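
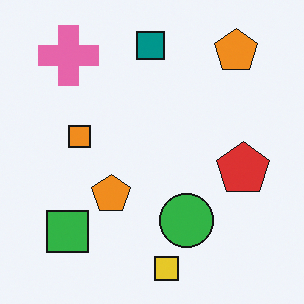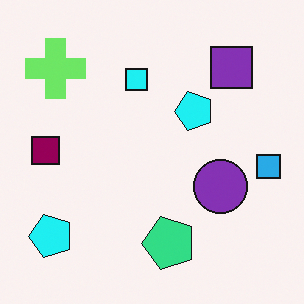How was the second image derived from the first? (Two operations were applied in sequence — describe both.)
It was hue-shifted through roughly a third of the color wheel, then transposed (reflected across the top-left ↔ bottom-right diagonal).

Every shape's color has rotated by the same amount around the hue wheel — a uniform hue shift. Shapes have swapped their row and column positions — what was in the top-right is now in the bottom-left — a diagonal reflection.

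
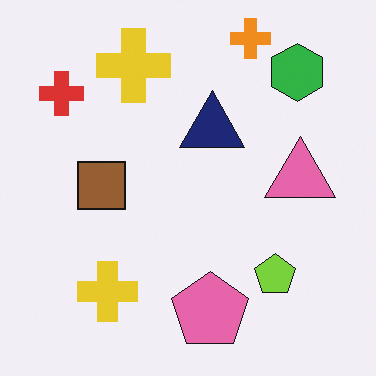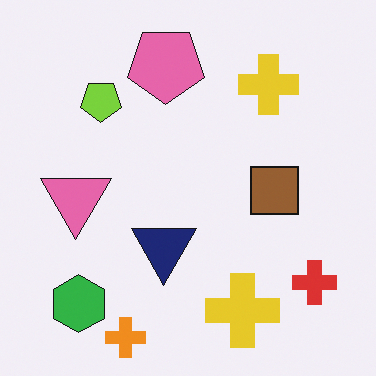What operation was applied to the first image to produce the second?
The transformation is: rotated 180°.

The orange cross sits in the top of the first image and the bottom-left of the second — consistent with a whole-image 180° rotation.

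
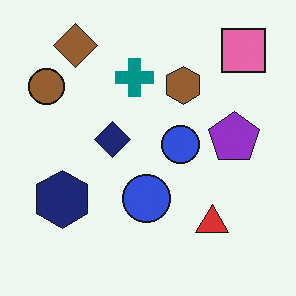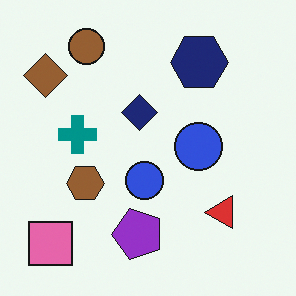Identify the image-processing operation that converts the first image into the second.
This is the original image transposed (reflected across the top-left ↔ bottom-right diagonal).

Shapes have swapped their row and column positions — what was in the top-right is now in the bottom-left — a diagonal reflection.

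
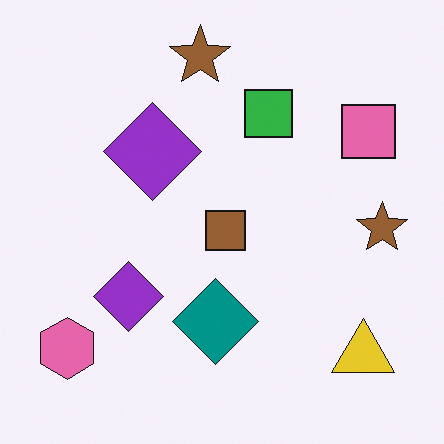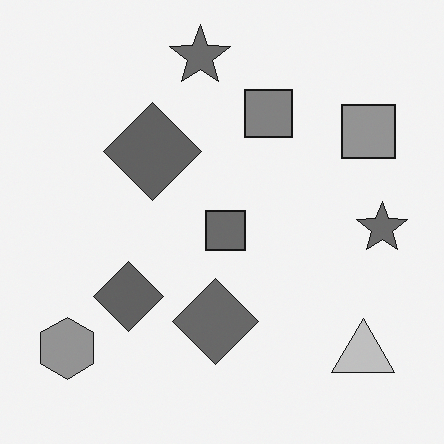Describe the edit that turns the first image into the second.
The image was converted to grayscale.

All color is removed — every shape is now a shade of grey.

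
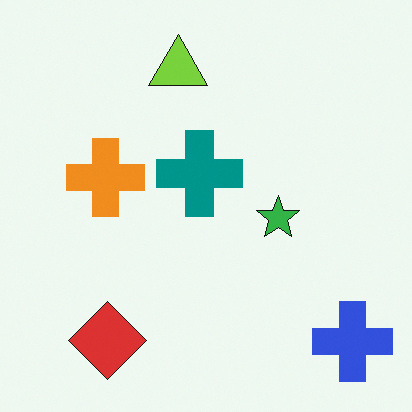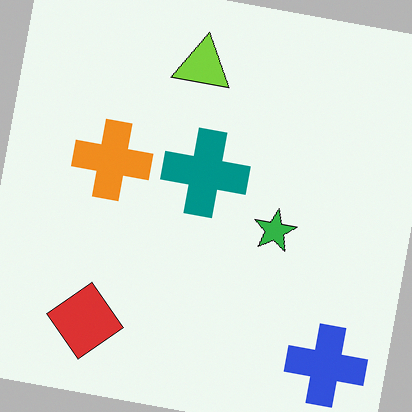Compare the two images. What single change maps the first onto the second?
This is the original image rotated clockwise by a slight angle.

Every shape is tilted by the same angle and the image corners show triangular fill wedges — a whole-image rotation by a non-right angle.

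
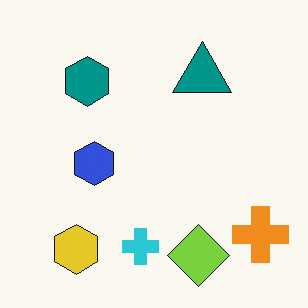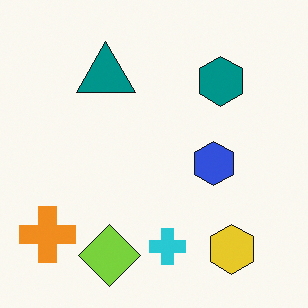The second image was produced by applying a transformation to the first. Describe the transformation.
This is the original image flipped horizontally (left ↔ right).

The orange cross is in the bottom-right of the first image and the bottom-left of the second — shapes on opposite sides of the vertical midline have swapped in a mirror flip.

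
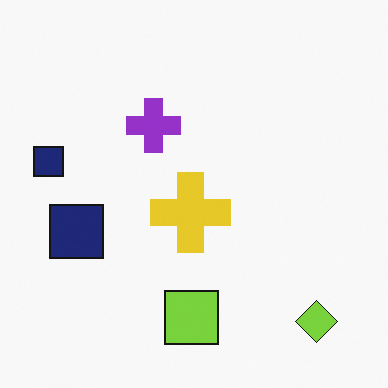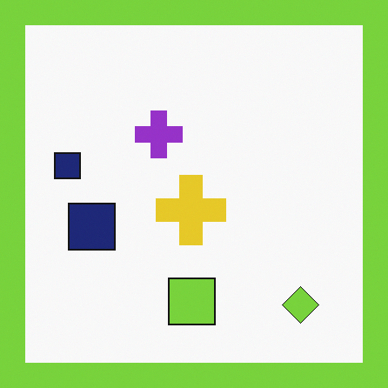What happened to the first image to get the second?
It was framed with a lime border.

A solid lime frame runs around the edge of the second image, with the content slightly shrunk inside it.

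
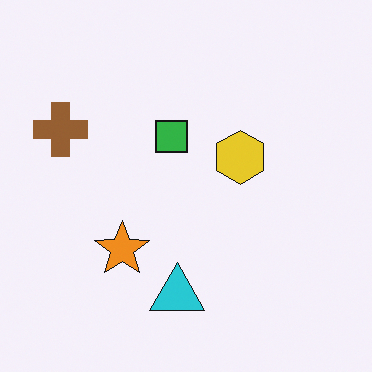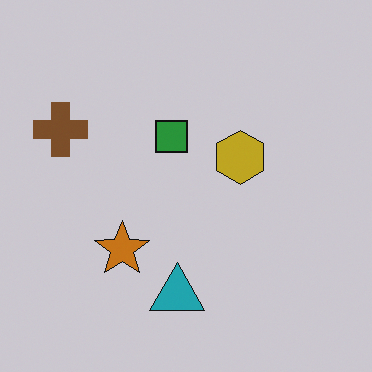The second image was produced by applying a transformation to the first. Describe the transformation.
The transformation is: darkened a little.

Every pixel — background and shapes alike — is uniformly darkened.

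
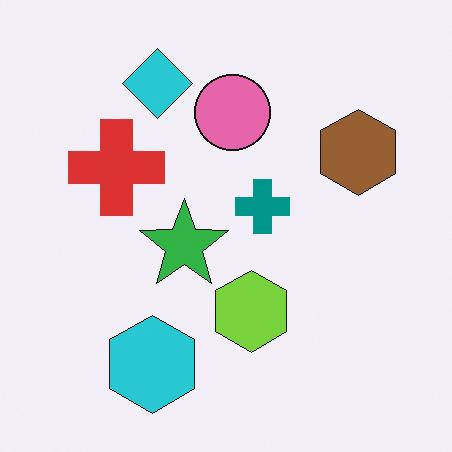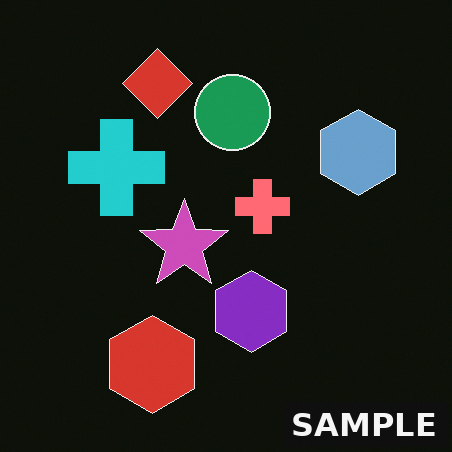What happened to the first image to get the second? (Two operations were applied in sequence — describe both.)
The transformation is: color-inverted (negative), then watermarked with the text "SAMPLE" in the lower-right corner.

The light background has become dark and every shape's color is its complement — a photographic negative. A dark label reading "SAMPLE" appears in the lower-right corner.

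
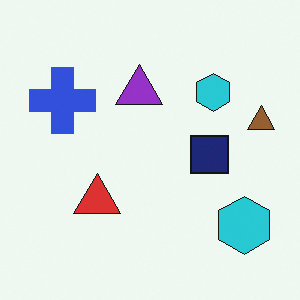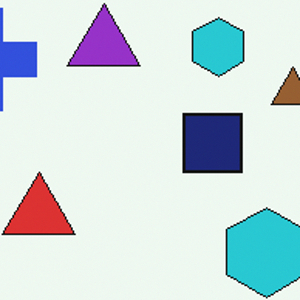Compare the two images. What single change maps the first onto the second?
The transformation is: cropped to a modestly smaller region and rescaled.

The visible shapes are larger and the field of view is narrower; shapes near the original edges may be partly or wholly outside the frame — a crop-and-rescale.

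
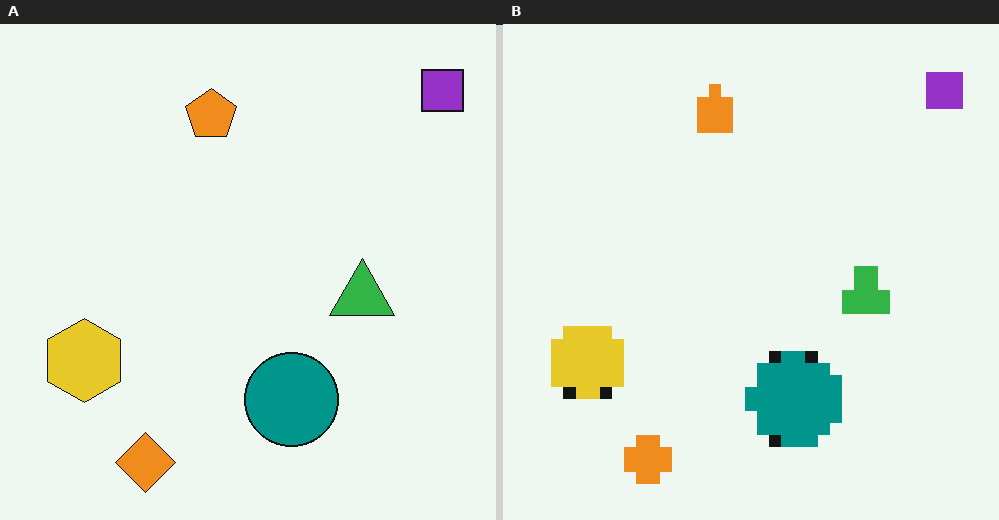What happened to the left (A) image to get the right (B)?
This is the original image heavily pixelated into large blocks.

Shapes are reduced to large square blocks; fine edges and outlines are lost — a downscale-then-upscale (mosaic) effect.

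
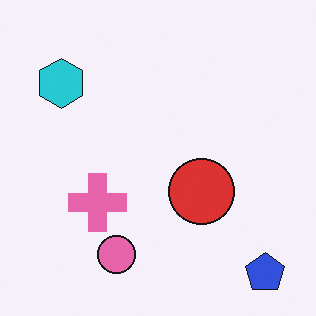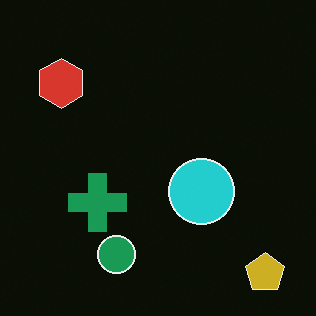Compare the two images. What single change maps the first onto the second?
The second image is the first color-inverted (negative).

The light background has become dark and every shape's color is its complement — a photographic negative.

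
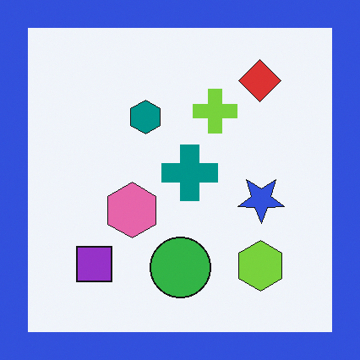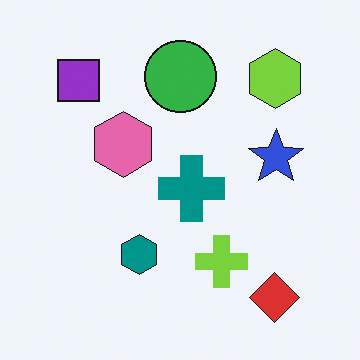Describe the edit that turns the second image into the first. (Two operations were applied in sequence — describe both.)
The image was flipped vertically (top ↔ bottom), then framed with a blue border.

The red diamond is in the bottom-right of the second image and the top-right of the first — shapes on opposite sides of the horizontal midline have swapped in a mirror flip. A solid blue frame runs around the edge of the first image, with the content slightly shrunk inside it.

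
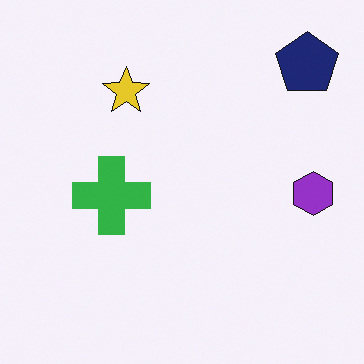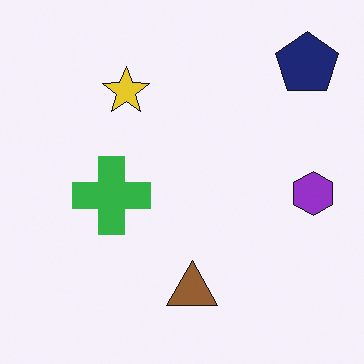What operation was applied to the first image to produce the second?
This is the original image overlaid with an additional brown triangle.

A brown triangle appears in the second image that is absent from the first.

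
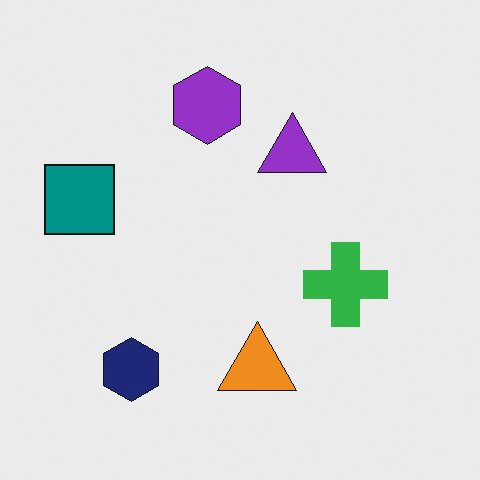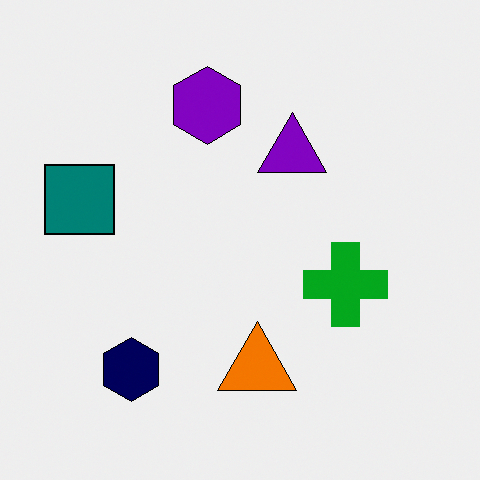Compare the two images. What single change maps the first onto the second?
This is the original image given slightly increased contrast.

Tones are pushed away from mid-grey across the whole image — a global contrast change.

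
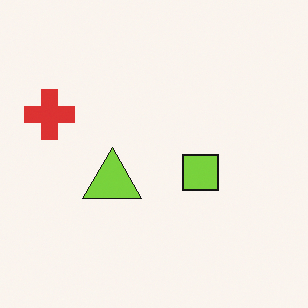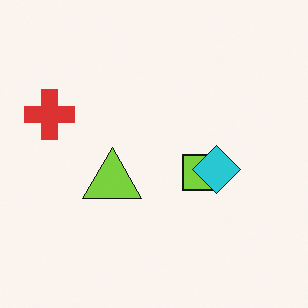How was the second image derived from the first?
It was overlaid with an additional cyan diamond.

A cyan diamond appears in the second image that is absent from the first.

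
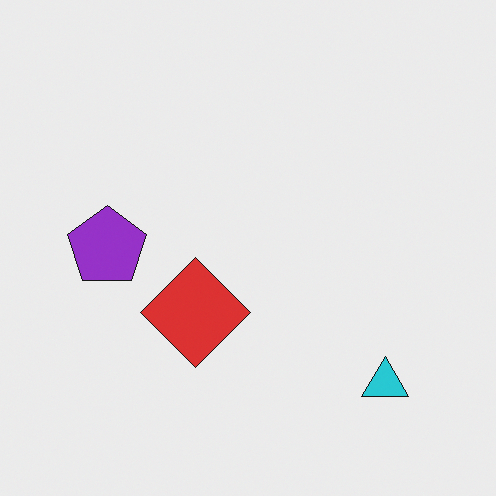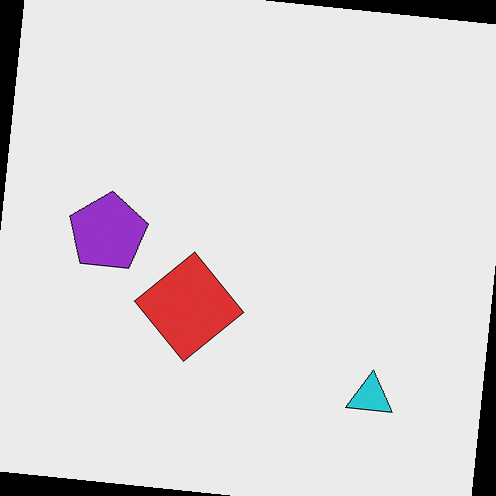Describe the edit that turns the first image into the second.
It was rotated clockwise by a slight angle.

Every shape is tilted by the same angle and the image corners show triangular fill wedges — a whole-image rotation by a non-right angle.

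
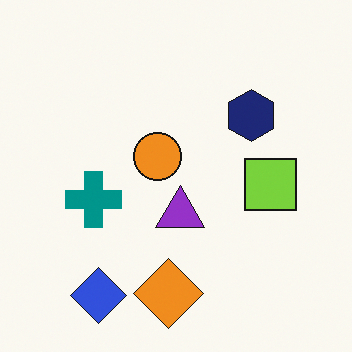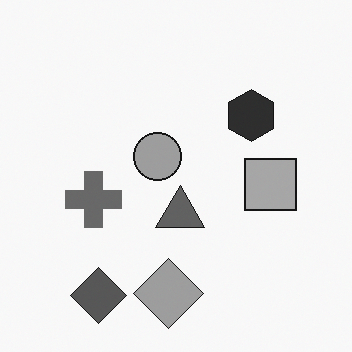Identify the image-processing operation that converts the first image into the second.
It was converted to grayscale.

All color is removed — every shape is now a shade of grey.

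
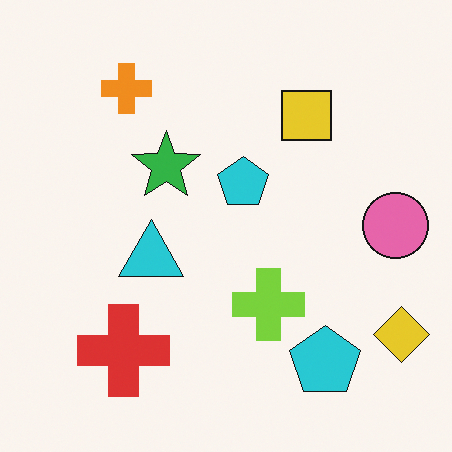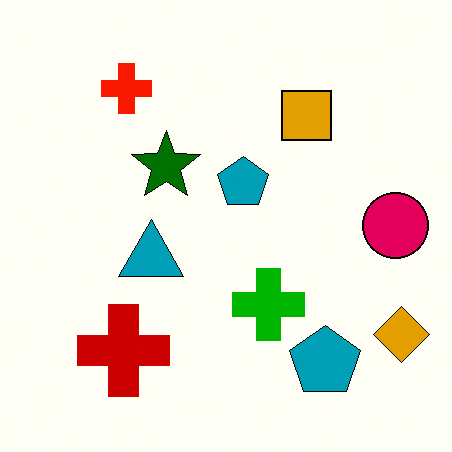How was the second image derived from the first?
The transformation is: boosted in contrast.

Tones are pushed away from mid-grey across the whole image — a global contrast change.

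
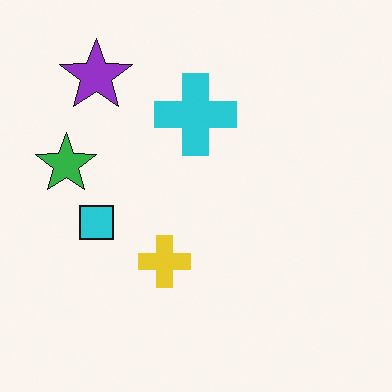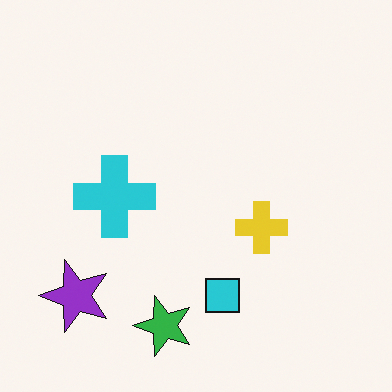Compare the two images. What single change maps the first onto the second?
The image was rotated 90° counter-clockwise.

The purple star sits in the top-left of the first image and the bottom-left of the second — consistent with a whole-image 90° counter-clockwise rotation.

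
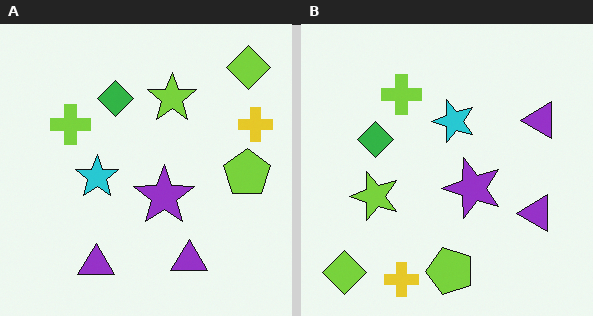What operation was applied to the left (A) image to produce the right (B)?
The image was transposed (reflected across the top-left ↔ bottom-right diagonal).

Shapes have swapped their row and column positions — what was in the top-right is now in the bottom-left — a diagonal reflection.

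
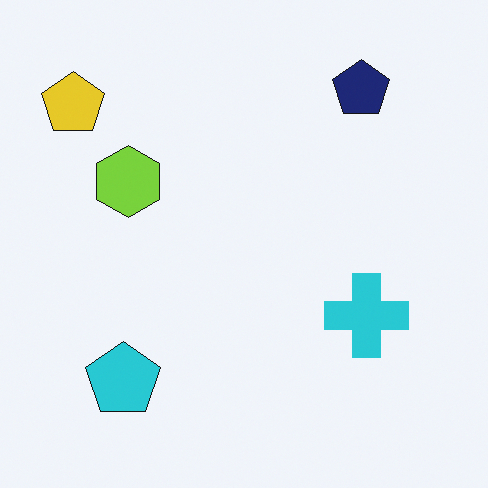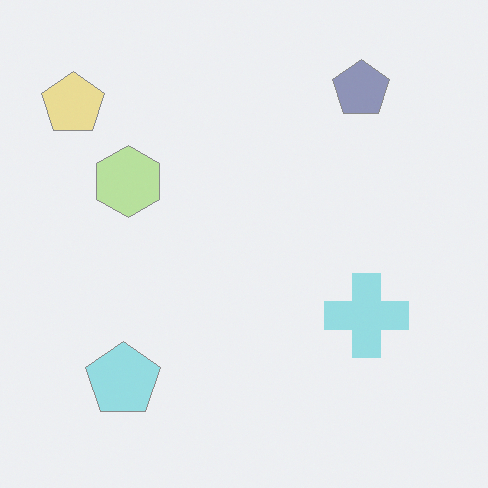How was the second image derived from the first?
The second image is the first given much lower contrast.

Tones are pushed toward mid-grey across the whole image — a global contrast change.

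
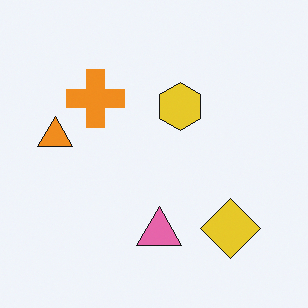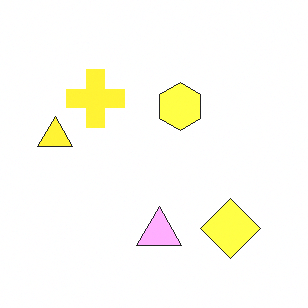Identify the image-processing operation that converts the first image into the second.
Substantially brightened.

Every pixel — background and shapes alike — is uniformly brightened.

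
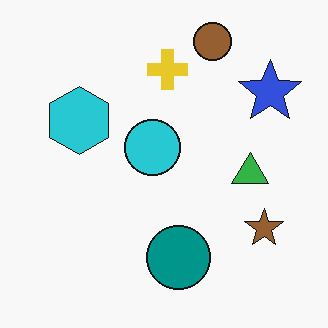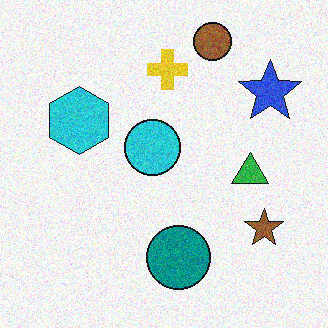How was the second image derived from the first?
It was degraded with moderate additive noise.

Random speckle covers the whole image, including the flat background.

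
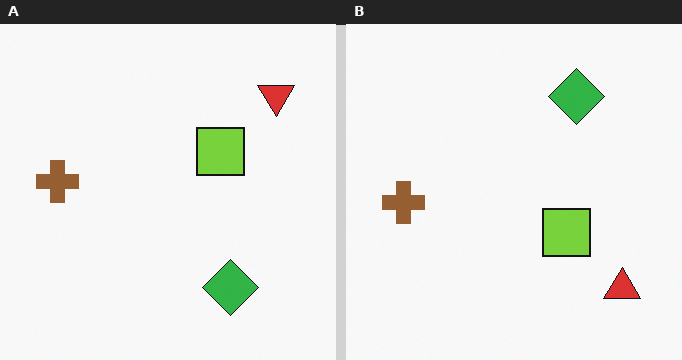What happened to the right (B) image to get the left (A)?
Flipped vertically (top ↔ bottom).

The green diamond is in the top-right of the right (B) image and the bottom-right of the left (A) — shapes on opposite sides of the horizontal midline have swapped in a mirror flip.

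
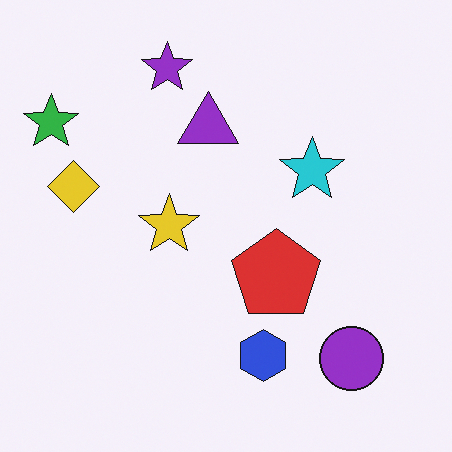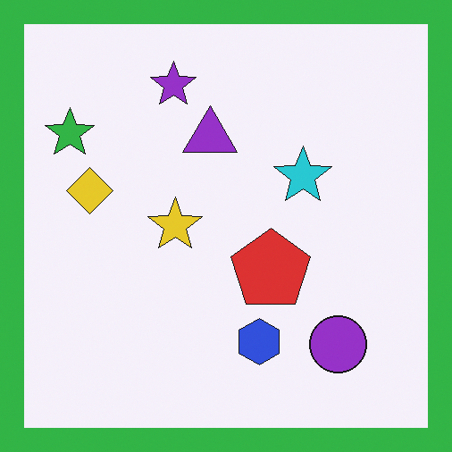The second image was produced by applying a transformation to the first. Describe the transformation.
This is the original image framed with a green border.

A solid green frame runs around the edge of the second image, with the content slightly shrunk inside it.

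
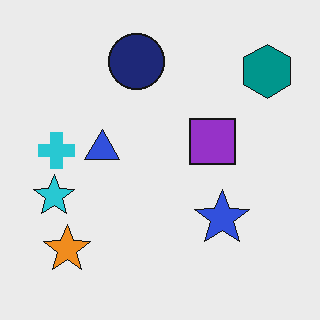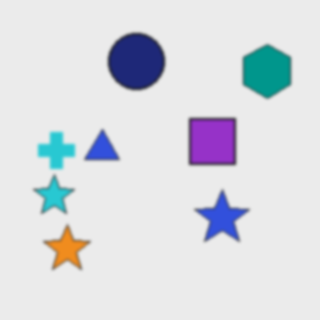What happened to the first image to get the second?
The transformation is: slightly softened.

Shape edges and outlines are uniformly softened across the whole image.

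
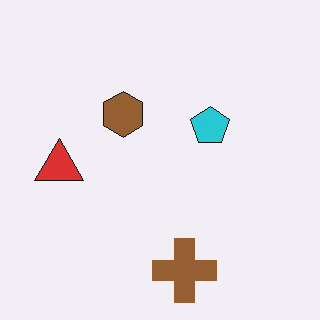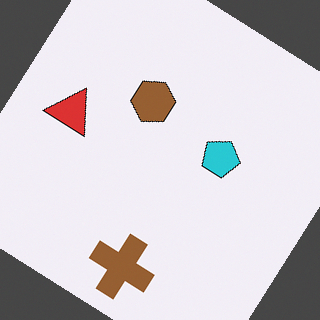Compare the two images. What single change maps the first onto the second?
The image was rotated clockwise by a large amount — several tens of degrees.

Every shape is tilted by the same angle and the image corners show triangular fill wedges — a whole-image rotation by a non-right angle.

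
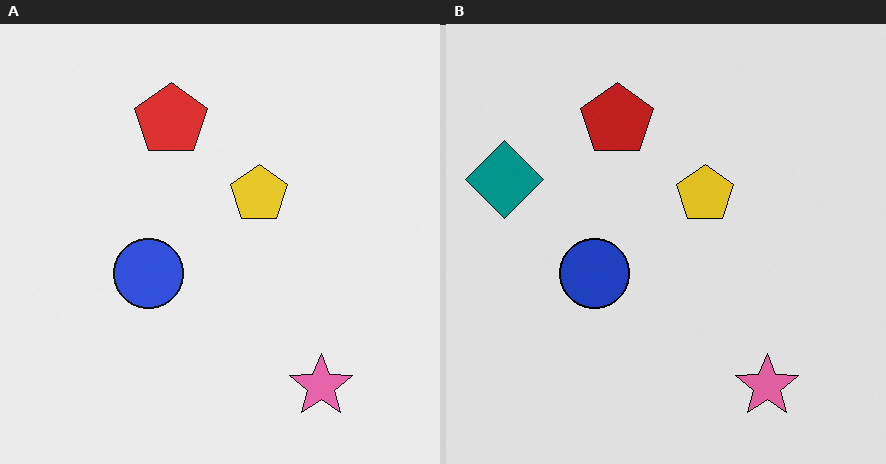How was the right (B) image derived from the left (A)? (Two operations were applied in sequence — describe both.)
The right (B) image is the left (A) posterized to a reduced palette, then overlaid with an additional teal diamond.

Each flat color has snapped to a coarser quantized level — most visibly, the near-white background has dropped to a flat grey. A teal diamond appears in the right (B) image that is absent from the left (A).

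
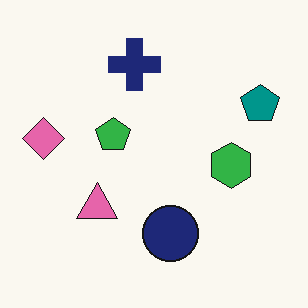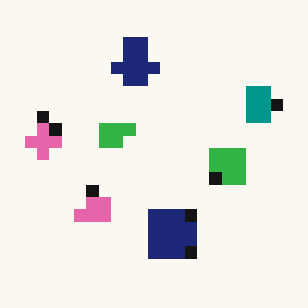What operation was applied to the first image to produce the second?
The transformation is: heavily pixelated into large blocks.

Shapes are reduced to large square blocks; fine edges and outlines are lost — a downscale-then-upscale (mosaic) effect.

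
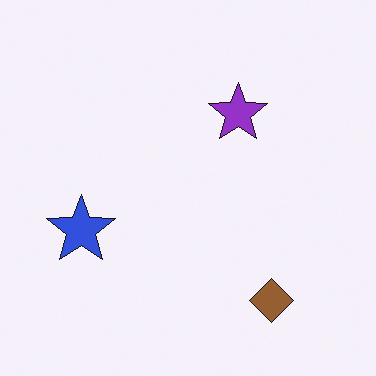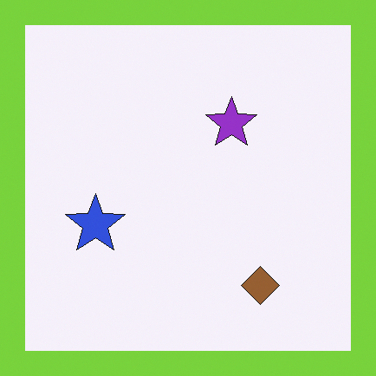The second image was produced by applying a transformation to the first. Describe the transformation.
The second image is the first framed with a lime border.

A solid lime frame runs around the edge of the second image, with the content slightly shrunk inside it.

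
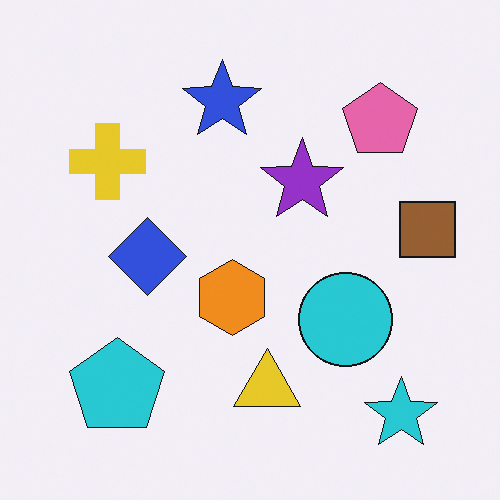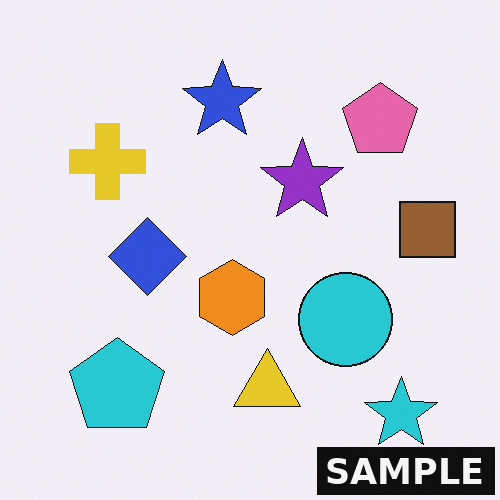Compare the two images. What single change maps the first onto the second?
Watermarked with the text "SAMPLE" in the lower-right corner.

A dark label reading "SAMPLE" appears in the lower-right corner.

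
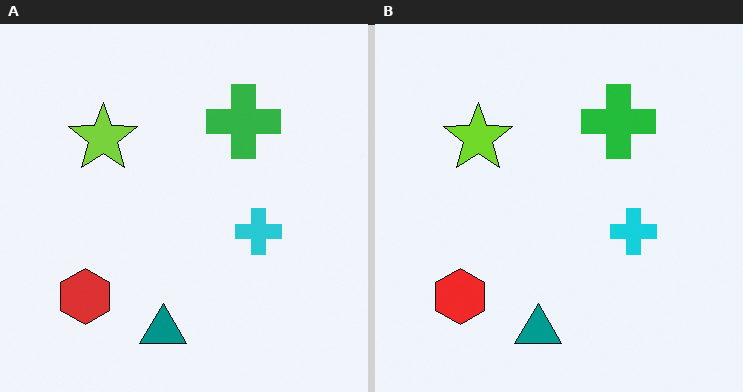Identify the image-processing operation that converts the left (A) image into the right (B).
This is the original image slightly oversaturated.

All colors are more vivid — a global saturation change.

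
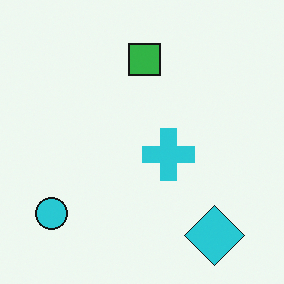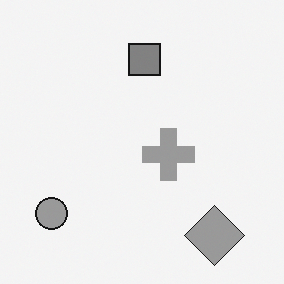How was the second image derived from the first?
The image was converted to grayscale.

All color is removed — every shape is now a shade of grey.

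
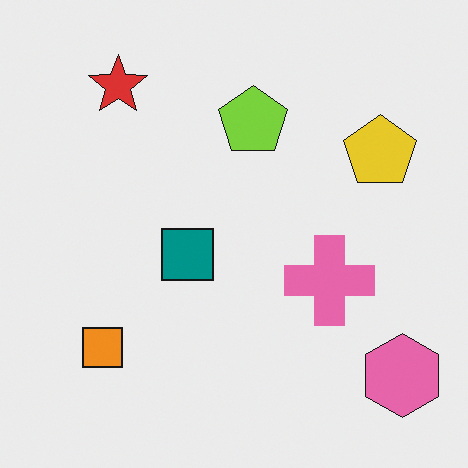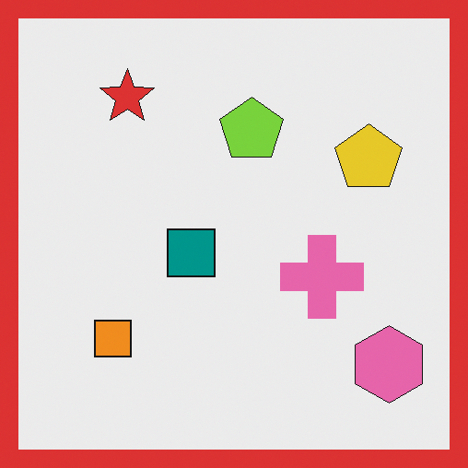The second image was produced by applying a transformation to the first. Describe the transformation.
The image was framed with a red border.

A solid red frame runs around the edge of the second image, with the content slightly shrunk inside it.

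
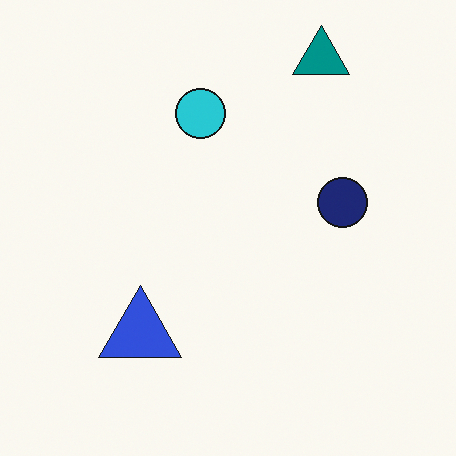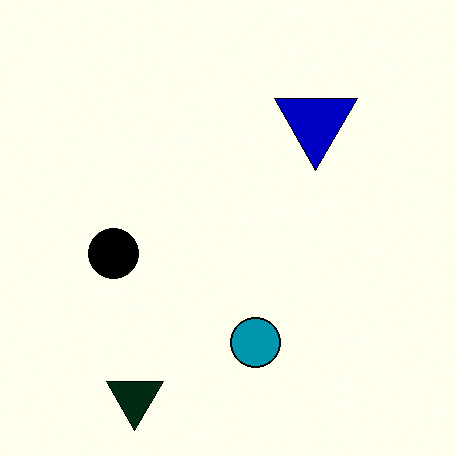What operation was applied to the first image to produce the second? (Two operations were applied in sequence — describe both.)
It was rotated 180°, then given much higher contrast.

The teal triangle sits in the top-right of the first image and the bottom-left of the second — consistent with a whole-image 180° rotation. Tones are pushed away from mid-grey across the whole image — a global contrast change.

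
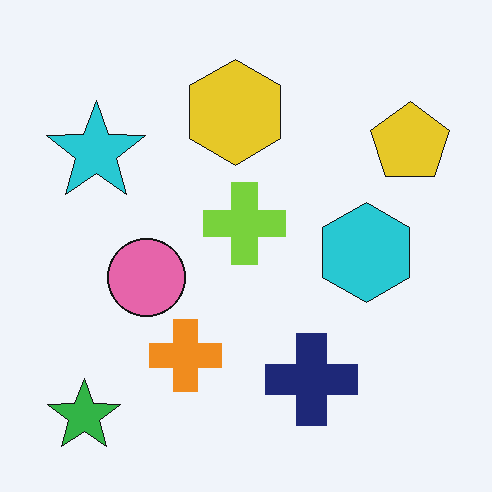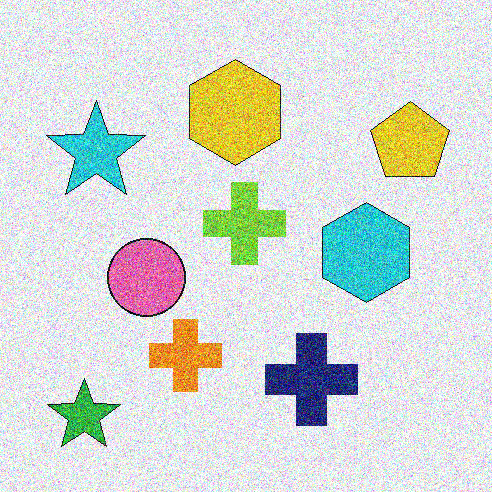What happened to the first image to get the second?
The transformation is: degraded with heavy additive noise.

Random speckle covers the whole image, including the flat background.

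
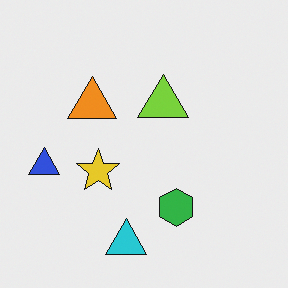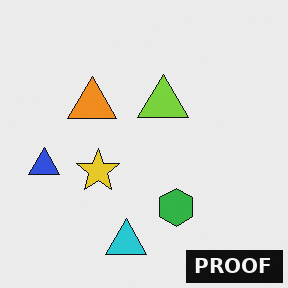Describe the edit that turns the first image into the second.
Watermarked with the text "PROOF" in the lower-right corner.

A dark label reading "PROOF" appears in the lower-right corner.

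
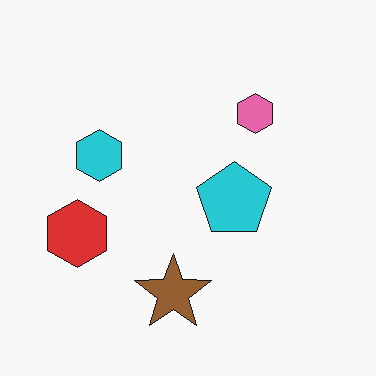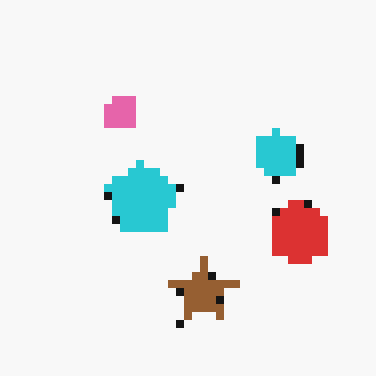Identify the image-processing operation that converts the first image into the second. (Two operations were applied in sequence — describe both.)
The image was moderately pixelated, then flipped horizontally (left ↔ right).

Shapes are reduced to large square blocks; fine edges and outlines are lost — a downscale-then-upscale (mosaic) effect. The red hexagon is in the left of the first image and the right of the second — shapes on opposite sides of the vertical midline have swapped in a mirror flip.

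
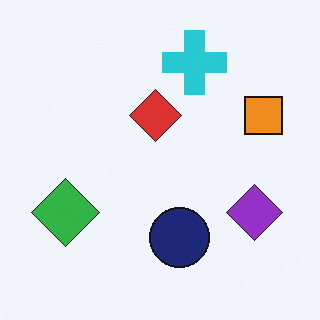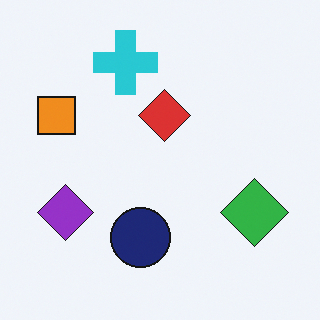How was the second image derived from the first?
Flipped horizontally (left ↔ right).

The orange square is in the right of the first image and the left of the second — shapes on opposite sides of the vertical midline have swapped in a mirror flip.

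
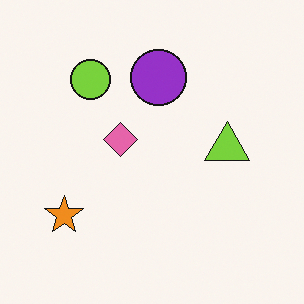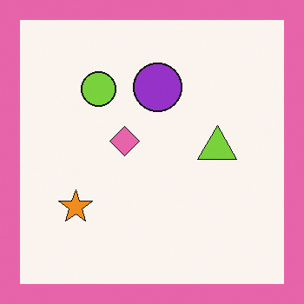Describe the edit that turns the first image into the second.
The transformation is: framed with a pink border.

A solid pink frame runs around the edge of the second image, with the content slightly shrunk inside it.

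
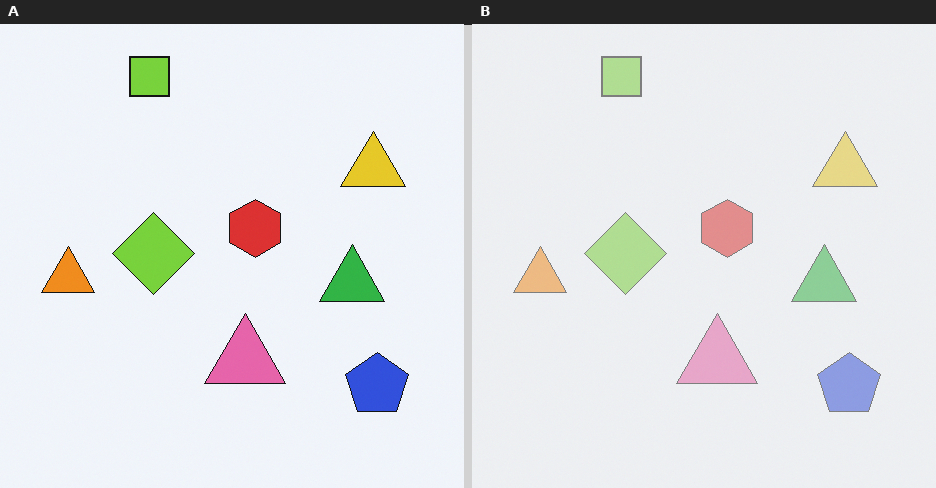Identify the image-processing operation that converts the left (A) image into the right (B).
The image was given much lower contrast.

Tones are pushed toward mid-grey across the whole image — a global contrast change.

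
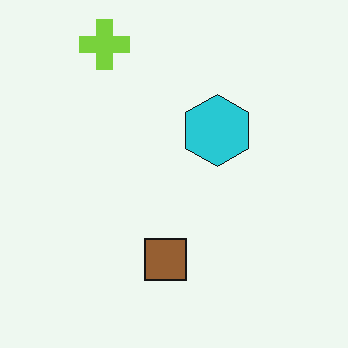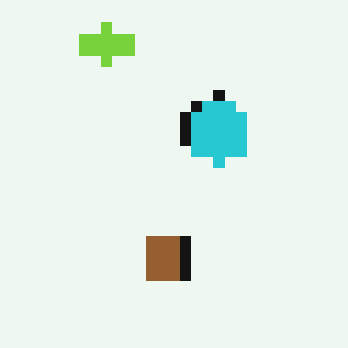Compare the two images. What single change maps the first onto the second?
This is the original image heavily pixelated into large blocks.

Shapes are reduced to large square blocks; fine edges and outlines are lost — a downscale-then-upscale (mosaic) effect.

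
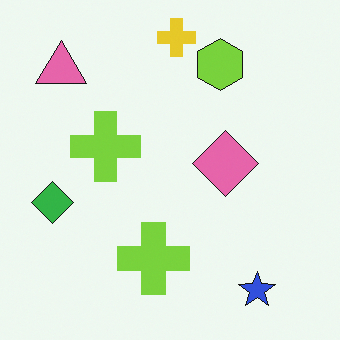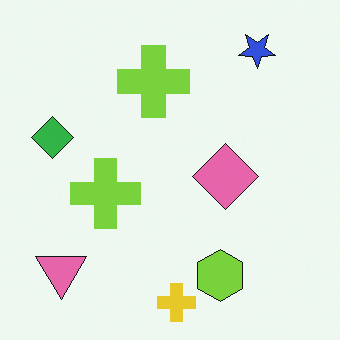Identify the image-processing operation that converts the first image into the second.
The transformation is: flipped vertically (top ↔ bottom).

The yellow cross is in the top of the first image and the bottom of the second — shapes on opposite sides of the horizontal midline have swapped in a mirror flip.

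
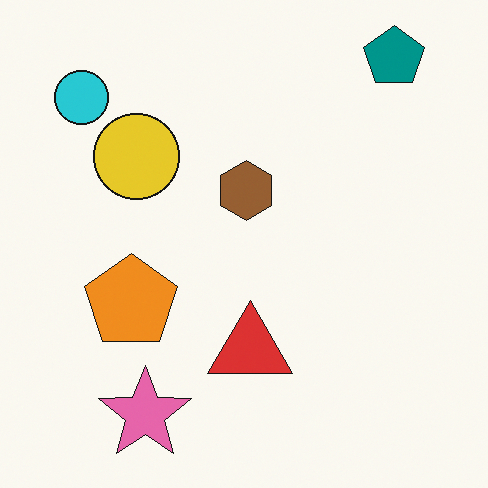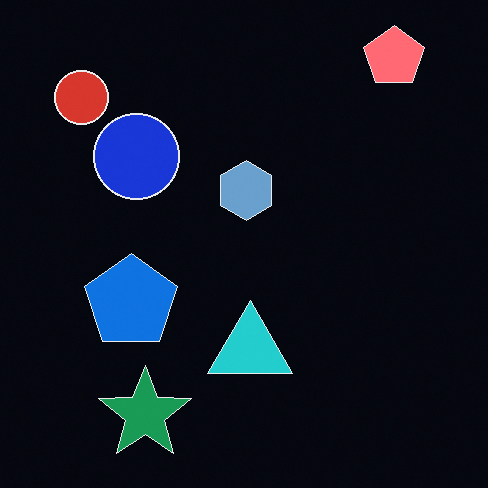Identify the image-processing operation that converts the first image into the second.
Color-inverted (negative).

The light background has become dark and every shape's color is its complement — a photographic negative.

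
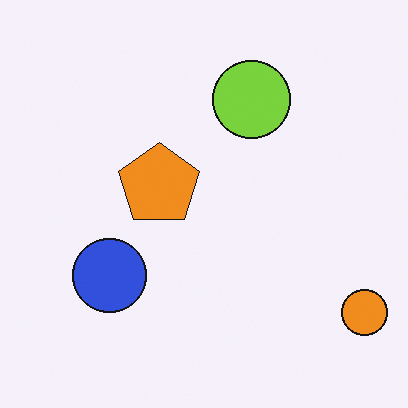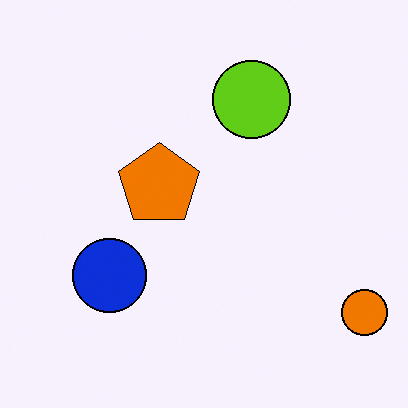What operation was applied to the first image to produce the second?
The image was given slightly increased contrast.

Tones are pushed away from mid-grey across the whole image — a global contrast change.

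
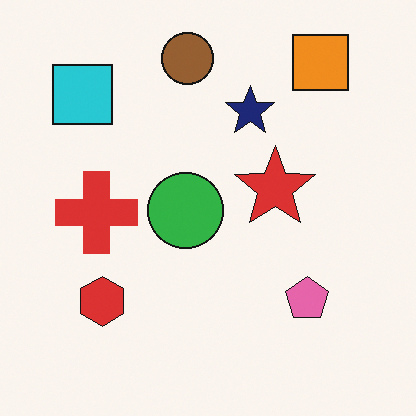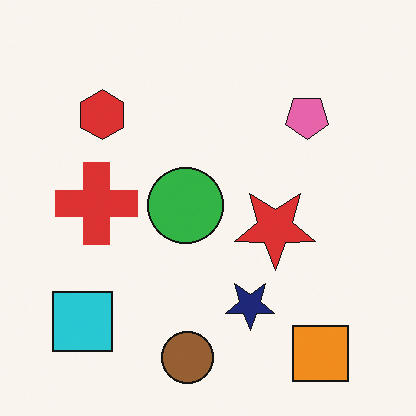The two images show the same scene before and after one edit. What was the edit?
It was flipped vertically (top ↔ bottom).

The brown circle is in the top of the first image and the bottom of the second — shapes on opposite sides of the horizontal midline have swapped in a mirror flip.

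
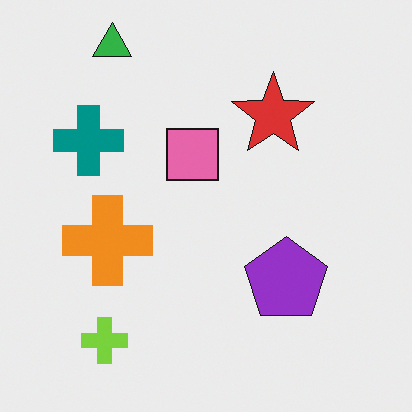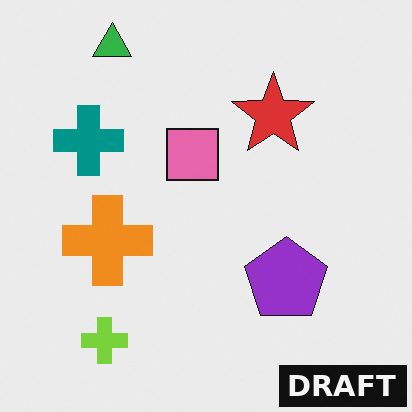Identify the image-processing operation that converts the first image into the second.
The transformation is: watermarked with the text "DRAFT" in the lower-right corner.

A dark label reading "DRAFT" appears in the lower-right corner.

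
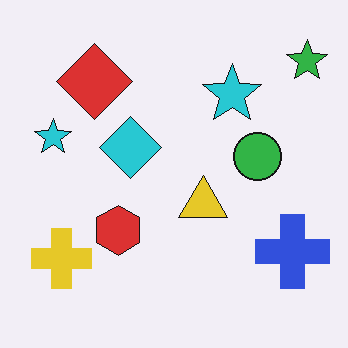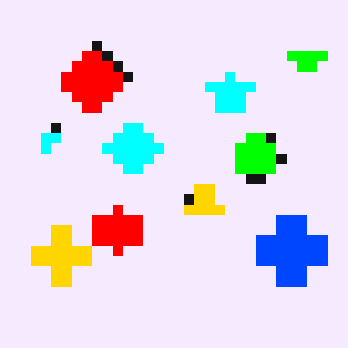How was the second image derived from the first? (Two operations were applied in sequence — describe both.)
The transformation is: heavily oversaturated, then coarsely pixelated.

All colors are more vivid — a global saturation change. Shapes are reduced to large square blocks; fine edges and outlines are lost — a downscale-then-upscale (mosaic) effect.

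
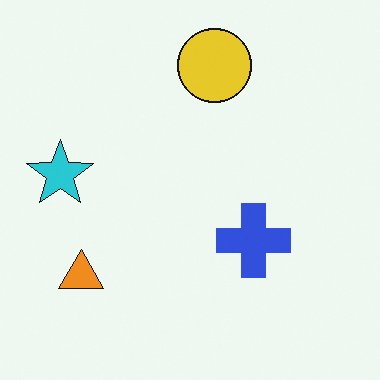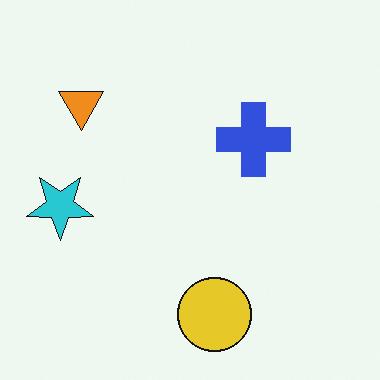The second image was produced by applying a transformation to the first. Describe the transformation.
Flipped vertically (top ↔ bottom).

The yellow circle is in the top of the first image and the bottom of the second — shapes on opposite sides of the horizontal midline have swapped in a mirror flip.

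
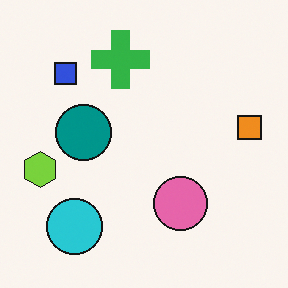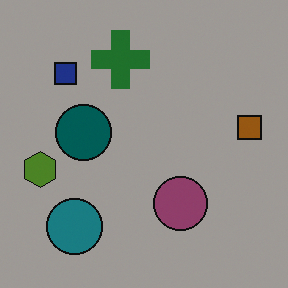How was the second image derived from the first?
This is the original image noticeably darkened.

Every pixel — background and shapes alike — is uniformly darkened.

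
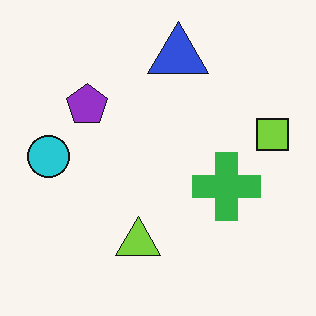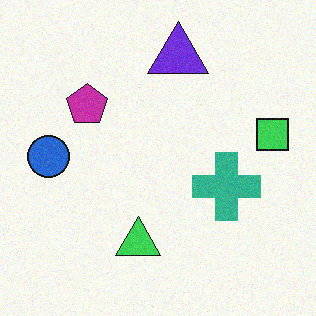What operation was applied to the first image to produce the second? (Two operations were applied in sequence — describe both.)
The transformation is: hue-shifted slightly, then degraded with a light layer of grain.

Every shape's color has rotated by the same amount around the hue wheel — a uniform hue shift. Random speckle covers the whole image, including the flat background.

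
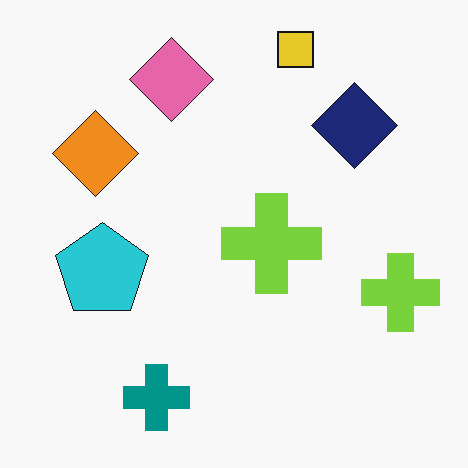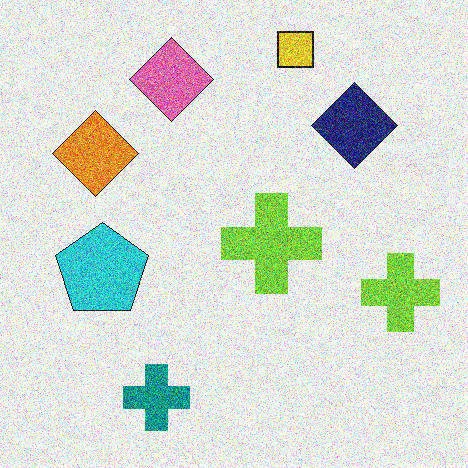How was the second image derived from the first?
Degraded with heavy additive noise.

Random speckle covers the whole image, including the flat background.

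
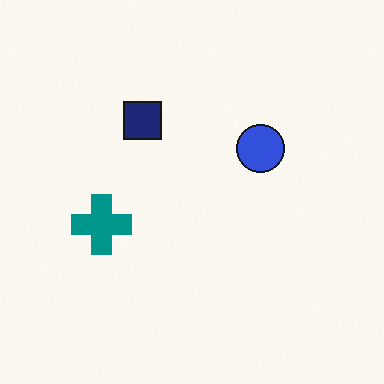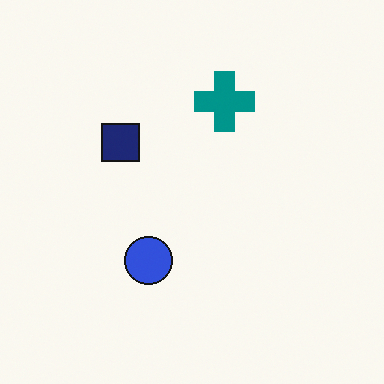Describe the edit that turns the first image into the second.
This is the original image transposed (reflected across the top-left ↔ bottom-right diagonal).

Shapes have swapped their row and column positions — what was in the top-right is now in the bottom-left — a diagonal reflection.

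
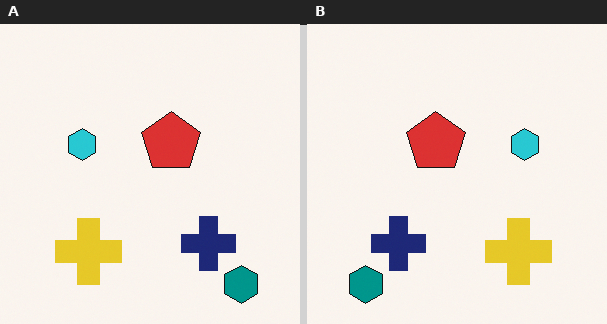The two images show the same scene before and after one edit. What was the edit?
The image was flipped horizontally (left ↔ right).

The teal hexagon is in the bottom-right of the left (A) image and the bottom-left of the right (B) — shapes on opposite sides of the vertical midline have swapped in a mirror flip.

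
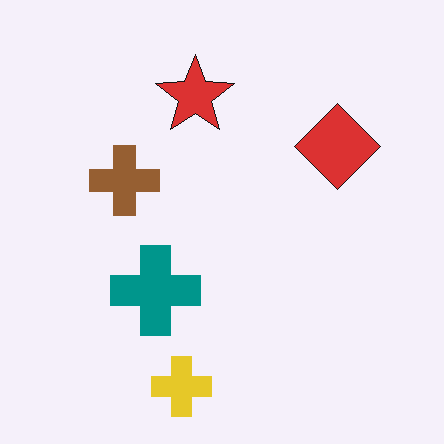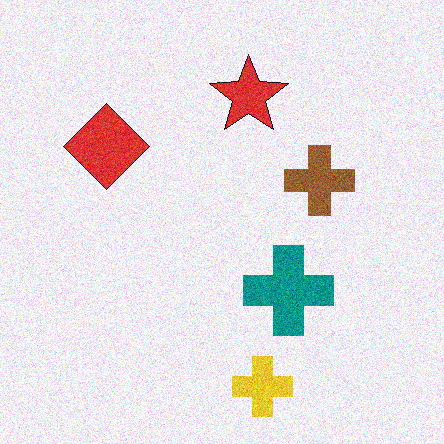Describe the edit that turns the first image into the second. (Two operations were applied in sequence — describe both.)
It was flipped horizontally (left ↔ right), then degraded with visible gaussian noise.

The red diamond is in the top-right of the first image and the top-left of the second — shapes on opposite sides of the vertical midline have swapped in a mirror flip. Random speckle covers the whole image, including the flat background.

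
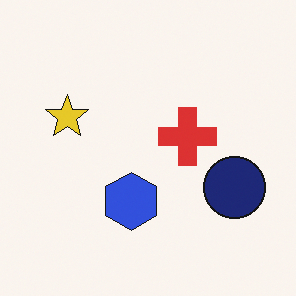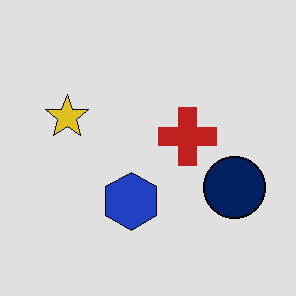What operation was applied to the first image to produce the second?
It was moderately posterized.

Each flat color has snapped to a coarser quantized level — most visibly, the near-white background has dropped to a flat grey.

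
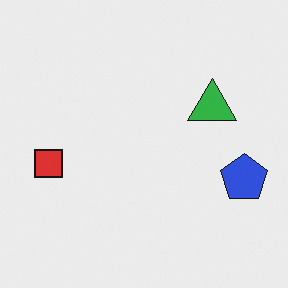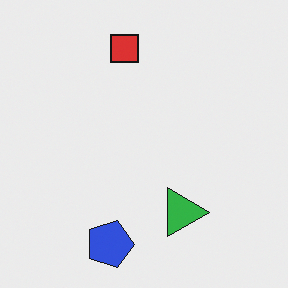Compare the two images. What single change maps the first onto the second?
The transformation is: rotated 90° clockwise.

The blue pentagon sits in the right of the first image and the bottom of the second — consistent with a whole-image 90° clockwise rotation.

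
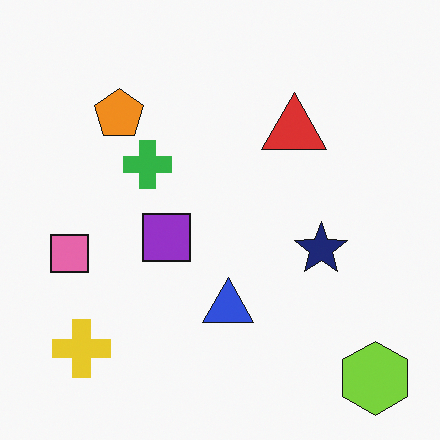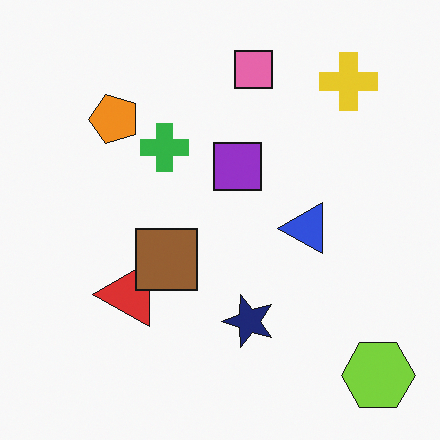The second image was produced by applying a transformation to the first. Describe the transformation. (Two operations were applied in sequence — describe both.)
This is the original image transposed (reflected across the top-left ↔ bottom-right diagonal), then overlaid with an additional brown square.

Shapes have swapped their row and column positions — what was in the top-right is now in the bottom-left — a diagonal reflection. A brown square appears in the second image that is absent from the first.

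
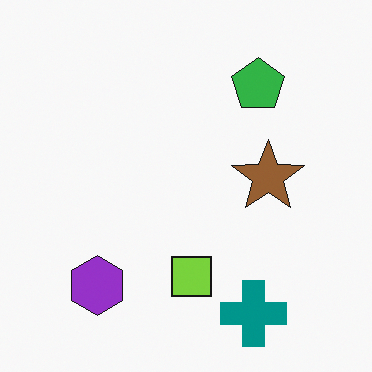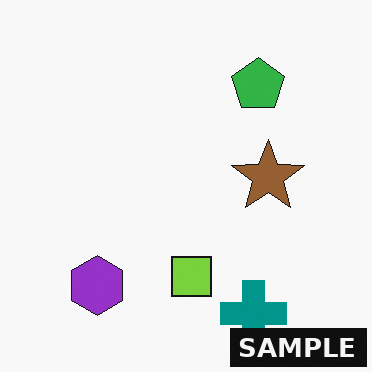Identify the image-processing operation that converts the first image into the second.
The image was watermarked with the text "SAMPLE" in the lower-right corner.

A dark label reading "SAMPLE" appears in the lower-right corner.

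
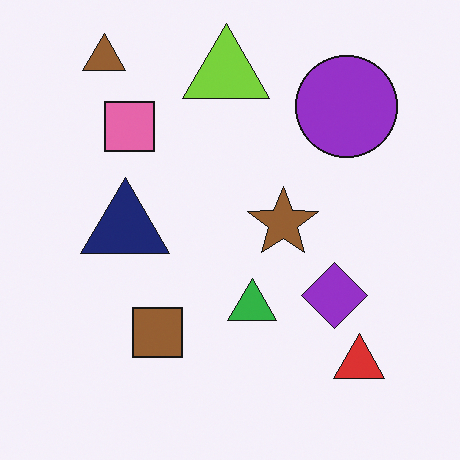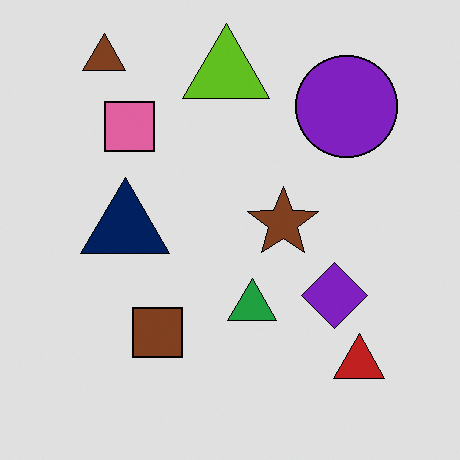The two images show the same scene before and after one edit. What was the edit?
It was moderately posterized.

Each flat color has snapped to a coarser quantized level — most visibly, the near-white background has dropped to a flat grey.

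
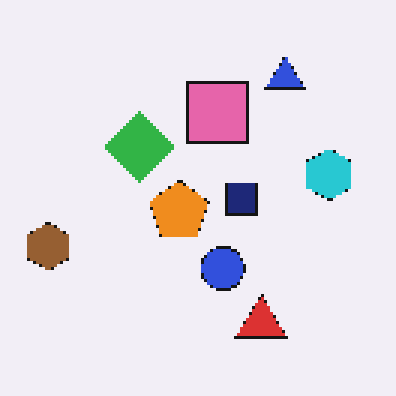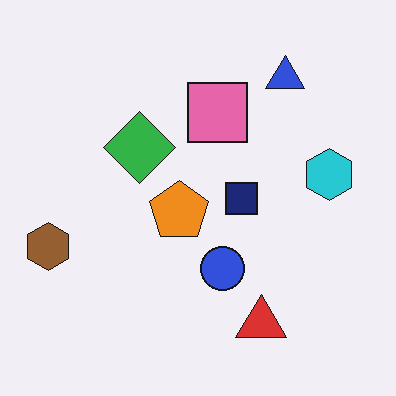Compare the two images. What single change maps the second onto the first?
Mildly pixelated.

Shapes are reduced to large square blocks; fine edges and outlines are lost — a downscale-then-upscale (mosaic) effect.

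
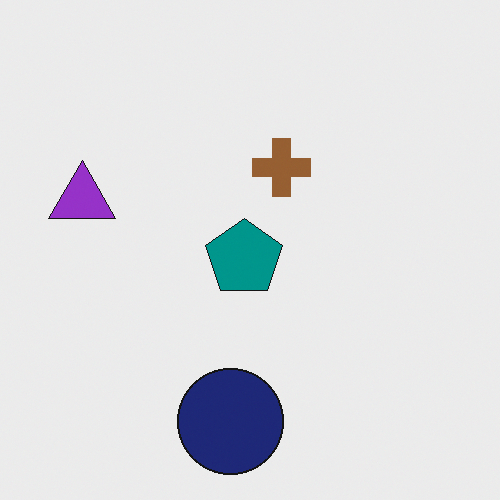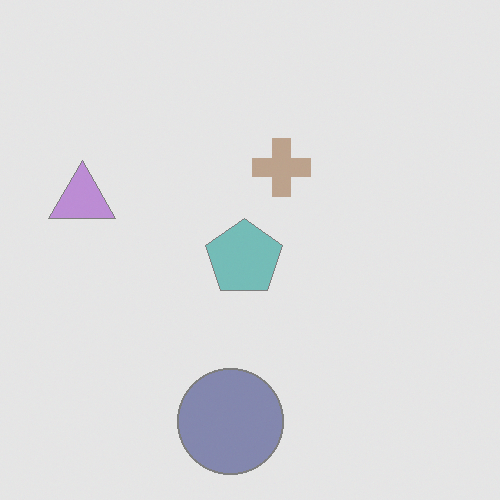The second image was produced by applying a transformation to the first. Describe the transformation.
Given much lower contrast.

Tones are pushed toward mid-grey across the whole image — a global contrast change.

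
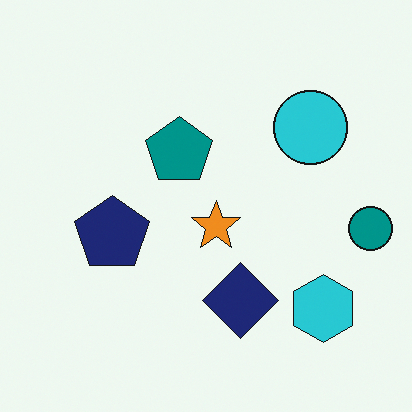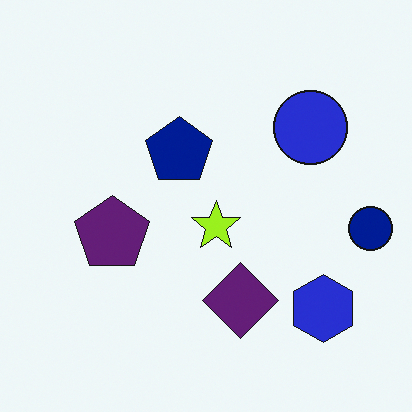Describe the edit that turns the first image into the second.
Hue-shifted slightly.

Every shape's color has rotated by the same amount around the hue wheel — a uniform hue shift.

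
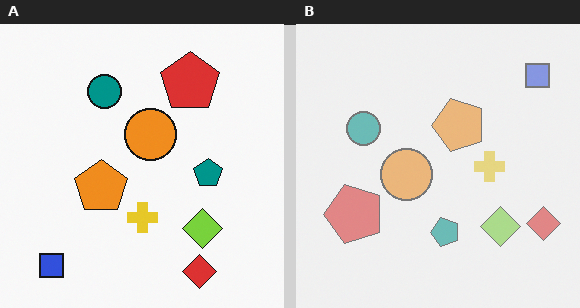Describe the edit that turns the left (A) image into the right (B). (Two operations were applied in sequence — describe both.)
Transposed (reflected across the top-left ↔ bottom-right diagonal), then washed out (contrast reduced).

Shapes have swapped their row and column positions — what was in the top-right is now in the bottom-left — a diagonal reflection. Tones are pushed toward mid-grey across the whole image — a global contrast change.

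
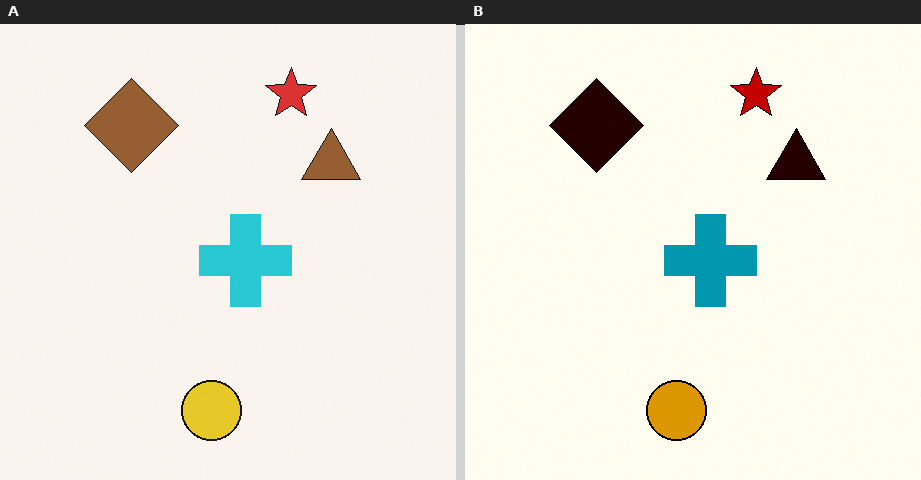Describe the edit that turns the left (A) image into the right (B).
The transformation is: given much higher contrast.

Tones are pushed away from mid-grey across the whole image — a global contrast change.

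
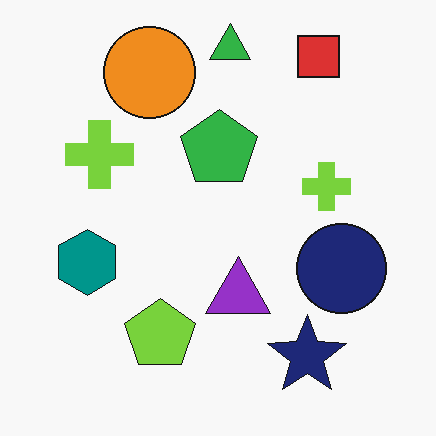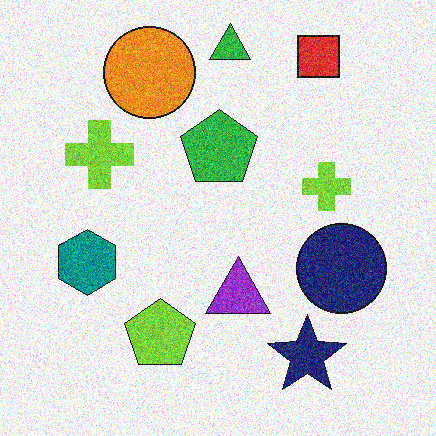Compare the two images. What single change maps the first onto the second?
The transformation is: degraded with a thick layer of grain.

Random speckle covers the whole image, including the flat background.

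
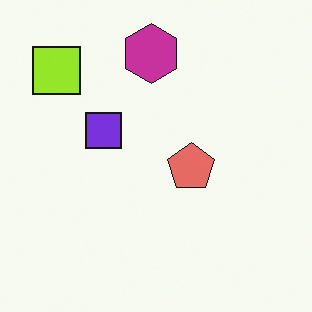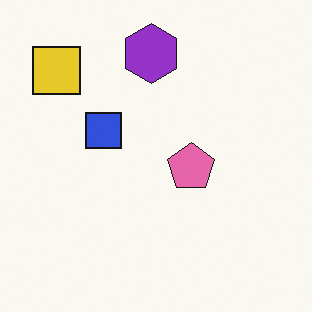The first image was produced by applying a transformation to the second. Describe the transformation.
The first image is the second hue-shifted by a small amount.

Every shape's color has rotated by the same amount around the hue wheel — a uniform hue shift.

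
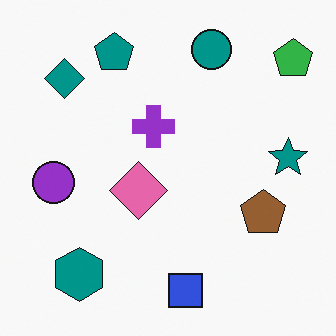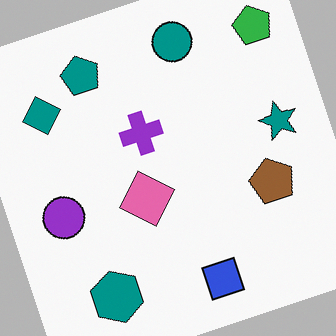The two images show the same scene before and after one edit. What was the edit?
The second image is the first rotated counter-clockwise by a clearly visible amount.

Every shape is tilted by the same angle and the image corners show triangular fill wedges — a whole-image rotation by a non-right angle.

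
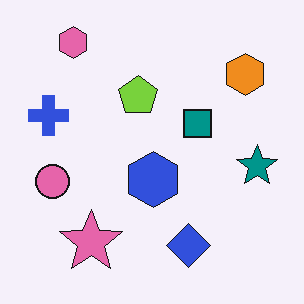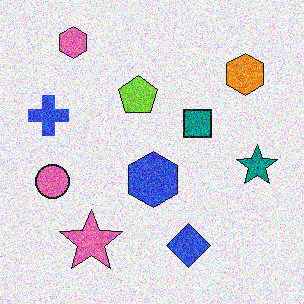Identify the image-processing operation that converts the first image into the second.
It was degraded with a thick layer of grain.

Random speckle covers the whole image, including the flat background.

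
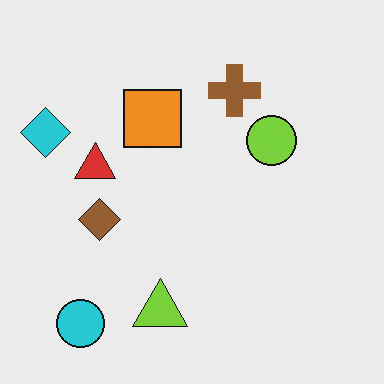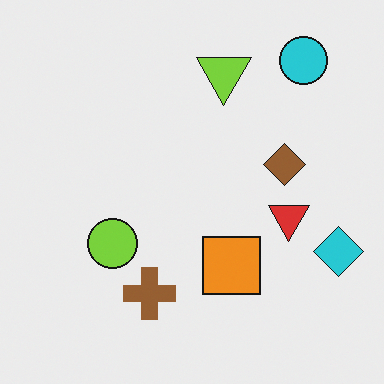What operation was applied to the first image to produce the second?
Rotated 180°.

The cyan circle sits in the bottom-left of the first image and the top-right of the second — consistent with a whole-image 180° rotation.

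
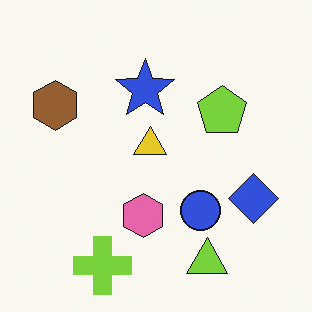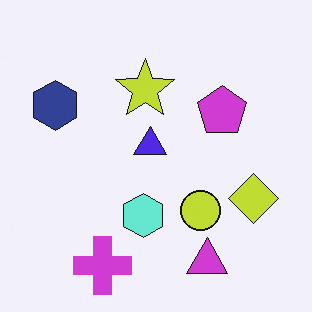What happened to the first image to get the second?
It was hue-shifted by a large amount.

Every shape's color has rotated by the same amount around the hue wheel — a uniform hue shift.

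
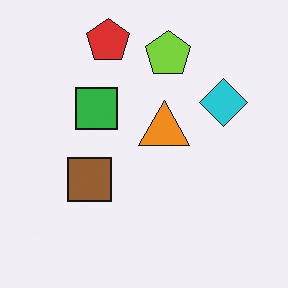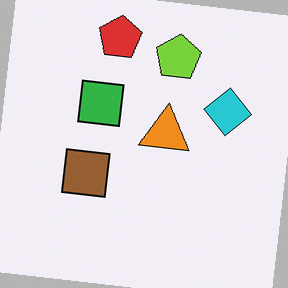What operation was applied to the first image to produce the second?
This is the original image rotated clockwise by a small amount.

Every shape is tilted by the same angle and the image corners show triangular fill wedges — a whole-image rotation by a non-right angle.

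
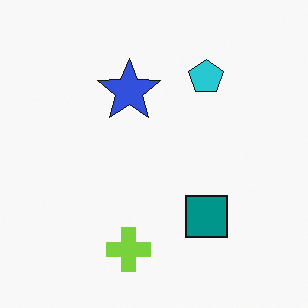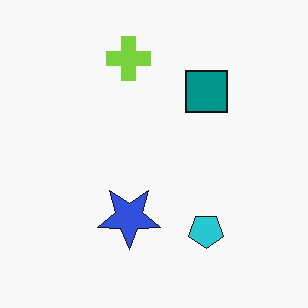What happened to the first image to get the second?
The second image is the first flipped vertically (top ↔ bottom).

The lime cross is in the bottom of the first image and the top of the second — shapes on opposite sides of the horizontal midline have swapped in a mirror flip.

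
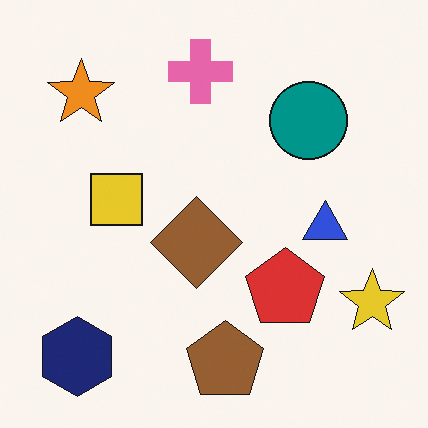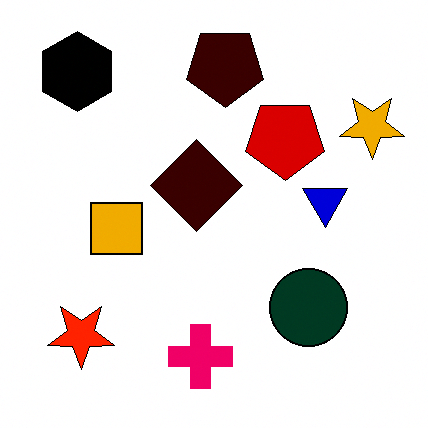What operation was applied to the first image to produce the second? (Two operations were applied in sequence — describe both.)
The transformation is: flipped vertically (top ↔ bottom), then given much higher contrast.

The brown pentagon is in the bottom of the first image and the top of the second — shapes on opposite sides of the horizontal midline have swapped in a mirror flip. Tones are pushed away from mid-grey across the whole image — a global contrast change.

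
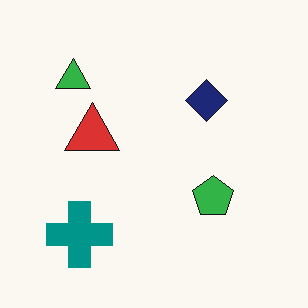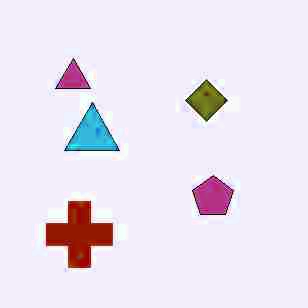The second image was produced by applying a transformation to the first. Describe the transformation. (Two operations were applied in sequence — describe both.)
This is the original image degraded with heavy JPEG compression, then hue-shifted through roughly half the color wheel.

Blocky 8×8 compression artifacts appear around shape edges and the flat background shows ringing — characteristic JPEG degradation. Every shape's color has rotated by the same amount around the hue wheel — a uniform hue shift.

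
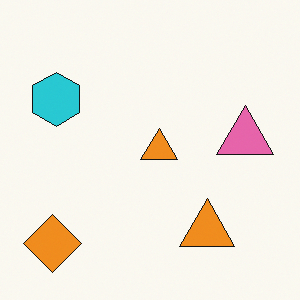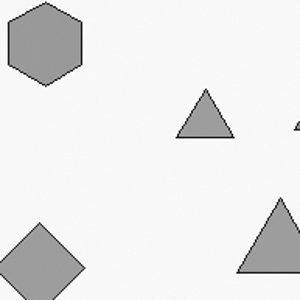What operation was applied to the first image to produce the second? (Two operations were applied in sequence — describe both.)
The second image is the first converted to grayscale, then cropped slightly and scaled back up.

All color is removed — every shape is now a shade of grey. The visible shapes are larger and the field of view is narrower; shapes near the original edges may be partly or wholly outside the frame — a crop-and-rescale.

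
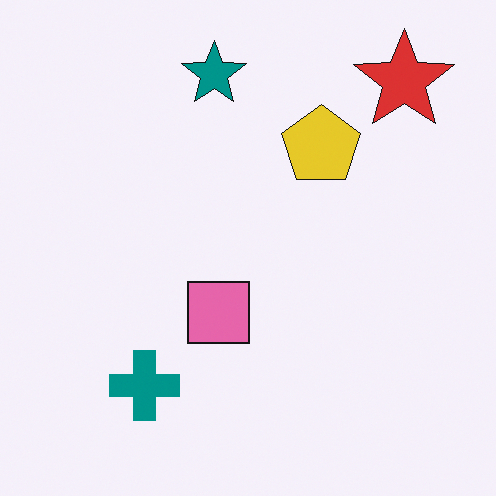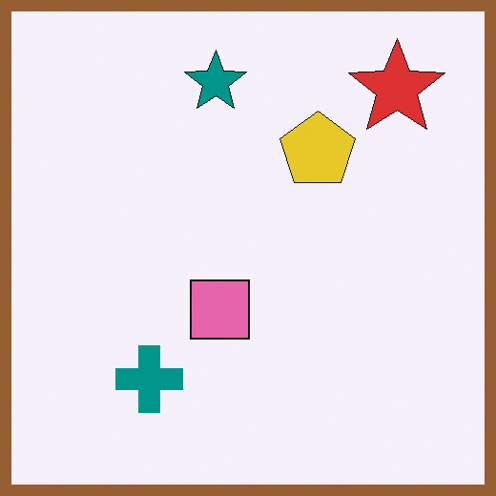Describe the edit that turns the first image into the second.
The second image is the first framed with a brown border.

A solid brown frame runs around the edge of the second image, with the content slightly shrunk inside it.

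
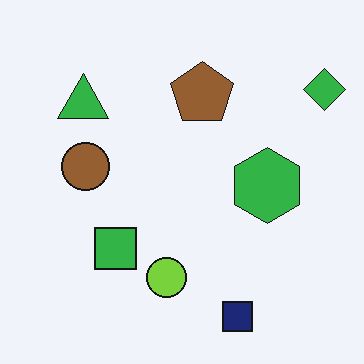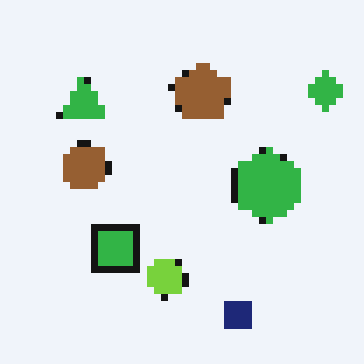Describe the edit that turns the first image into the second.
The second image is the first pixelated into visible square blocks.

Shapes are reduced to large square blocks; fine edges and outlines are lost — a downscale-then-upscale (mosaic) effect.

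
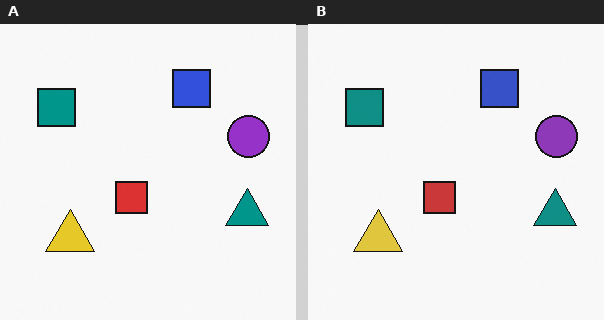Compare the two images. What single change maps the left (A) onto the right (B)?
It was slightly desaturated.

All colors are more muted and greyish — a global saturation change.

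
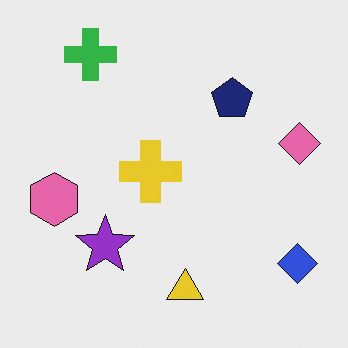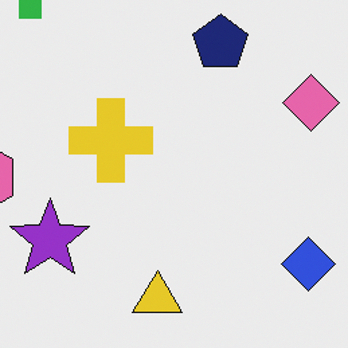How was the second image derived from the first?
This is the original image cropped slightly and scaled back up.

The visible shapes are larger and the field of view is narrower; shapes near the original edges may be partly or wholly outside the frame — a crop-and-rescale.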